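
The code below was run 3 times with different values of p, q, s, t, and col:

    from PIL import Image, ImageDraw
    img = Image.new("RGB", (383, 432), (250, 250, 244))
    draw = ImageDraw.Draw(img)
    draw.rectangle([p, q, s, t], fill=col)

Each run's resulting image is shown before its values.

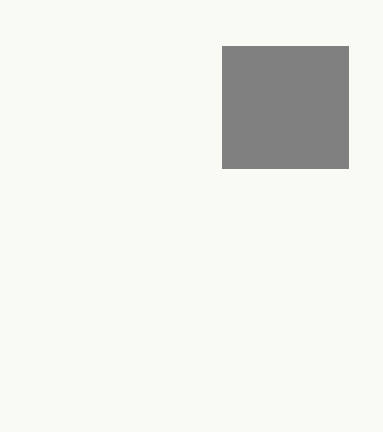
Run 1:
p = 222
q = 46
s = 348
t = 168
col = 'gray'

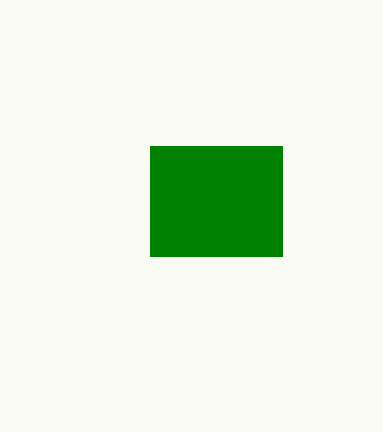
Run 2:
p = 150, q = 146, s = 282, t = 256, col = 'green'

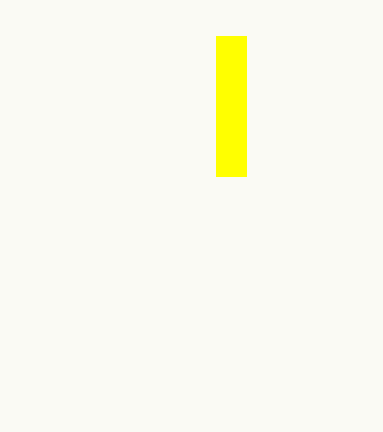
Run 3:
p = 216; q = 36; s = 246; t = 176; col = 'yellow'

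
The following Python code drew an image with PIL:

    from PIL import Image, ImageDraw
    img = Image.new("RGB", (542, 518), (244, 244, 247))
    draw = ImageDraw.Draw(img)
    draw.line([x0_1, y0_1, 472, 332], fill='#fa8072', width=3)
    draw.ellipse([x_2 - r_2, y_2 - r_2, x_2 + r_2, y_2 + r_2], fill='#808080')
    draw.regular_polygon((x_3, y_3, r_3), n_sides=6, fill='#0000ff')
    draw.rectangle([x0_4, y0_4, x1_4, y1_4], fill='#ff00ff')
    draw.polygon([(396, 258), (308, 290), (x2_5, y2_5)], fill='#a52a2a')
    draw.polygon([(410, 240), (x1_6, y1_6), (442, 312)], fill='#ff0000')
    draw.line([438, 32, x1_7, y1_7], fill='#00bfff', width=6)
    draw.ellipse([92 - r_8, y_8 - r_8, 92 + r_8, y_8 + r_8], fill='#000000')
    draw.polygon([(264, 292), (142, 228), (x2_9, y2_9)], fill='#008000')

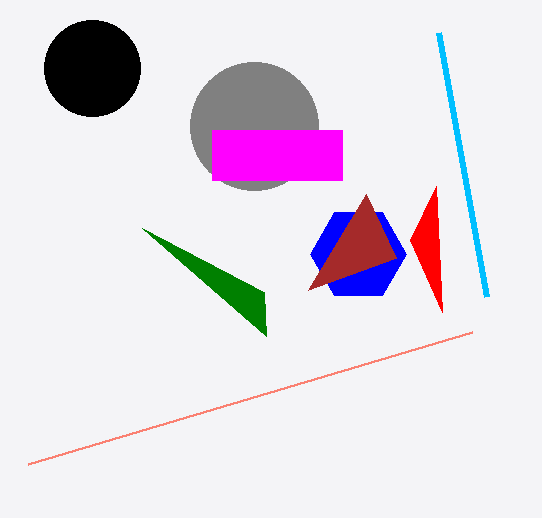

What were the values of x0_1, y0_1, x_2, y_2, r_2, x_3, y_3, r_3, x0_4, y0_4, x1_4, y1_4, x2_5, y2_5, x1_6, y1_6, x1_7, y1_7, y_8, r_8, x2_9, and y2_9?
x0_1 = 28; y0_1 = 464; x_2 = 254; y_2 = 126; r_2 = 64; x_3 = 358; y_3 = 254; r_3 = 48; x0_4 = 212; y0_4 = 130; x1_4 = 342; y1_4 = 180; x2_5 = 366; y2_5 = 194; x1_6 = 436; y1_6 = 186; x1_7 = 486; y1_7 = 296; y_8 = 68; r_8 = 48; x2_9 = 266; y2_9 = 336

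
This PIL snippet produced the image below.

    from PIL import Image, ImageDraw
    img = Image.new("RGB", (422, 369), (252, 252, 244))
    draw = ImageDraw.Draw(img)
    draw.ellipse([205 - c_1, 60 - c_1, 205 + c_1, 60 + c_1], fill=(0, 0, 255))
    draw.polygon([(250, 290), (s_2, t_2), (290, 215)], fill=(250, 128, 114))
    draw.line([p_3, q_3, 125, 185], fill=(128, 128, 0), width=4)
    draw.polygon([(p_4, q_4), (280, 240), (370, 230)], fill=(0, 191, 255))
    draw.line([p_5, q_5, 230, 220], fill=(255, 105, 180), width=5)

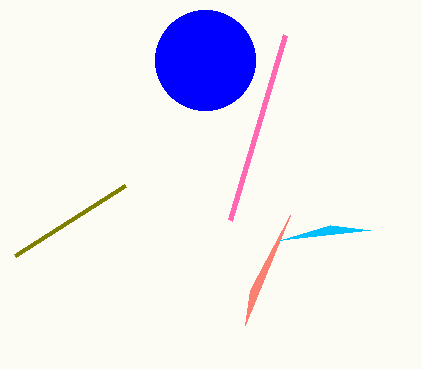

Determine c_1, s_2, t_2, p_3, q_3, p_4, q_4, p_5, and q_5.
c_1 = 50, s_2 = 245, t_2 = 325, p_3 = 15, q_3 = 255, p_4 = 330, q_4 = 225, p_5 = 285, q_5 = 35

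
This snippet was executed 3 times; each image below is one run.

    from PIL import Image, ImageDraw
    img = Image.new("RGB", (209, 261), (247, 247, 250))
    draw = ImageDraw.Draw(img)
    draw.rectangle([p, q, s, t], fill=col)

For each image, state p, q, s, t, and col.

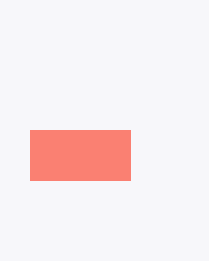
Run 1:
p = 30; q = 130; s = 130; t = 180; col = 'salmon'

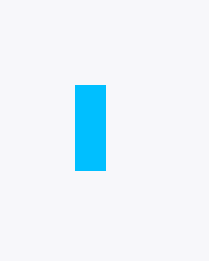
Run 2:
p = 75, q = 85, s = 105, t = 170, col = 'deepskyblue'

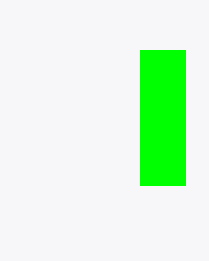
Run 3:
p = 140
q = 50
s = 185
t = 185
col = 'lime'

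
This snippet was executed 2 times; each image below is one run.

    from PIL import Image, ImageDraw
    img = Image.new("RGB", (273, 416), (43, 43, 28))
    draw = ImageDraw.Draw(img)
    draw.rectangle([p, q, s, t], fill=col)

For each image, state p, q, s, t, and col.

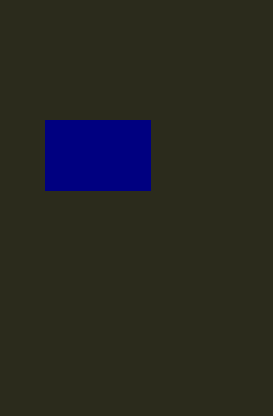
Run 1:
p = 45
q = 120
s = 150
t = 190
col = 'navy'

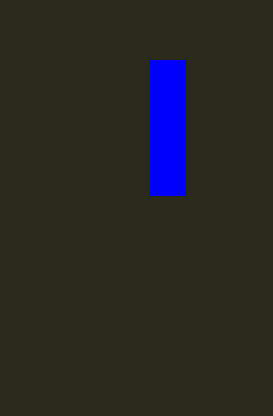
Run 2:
p = 150
q = 60
s = 185
t = 195
col = 'blue'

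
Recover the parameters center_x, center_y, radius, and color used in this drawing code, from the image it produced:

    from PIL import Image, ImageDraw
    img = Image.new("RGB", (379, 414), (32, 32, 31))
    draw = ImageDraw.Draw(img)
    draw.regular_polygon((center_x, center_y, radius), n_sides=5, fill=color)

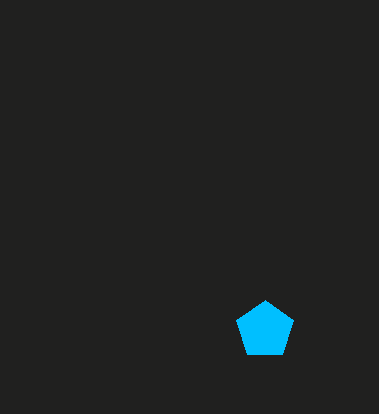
center_x = 265
center_y = 330
radius = 30
color = 'deepskyblue'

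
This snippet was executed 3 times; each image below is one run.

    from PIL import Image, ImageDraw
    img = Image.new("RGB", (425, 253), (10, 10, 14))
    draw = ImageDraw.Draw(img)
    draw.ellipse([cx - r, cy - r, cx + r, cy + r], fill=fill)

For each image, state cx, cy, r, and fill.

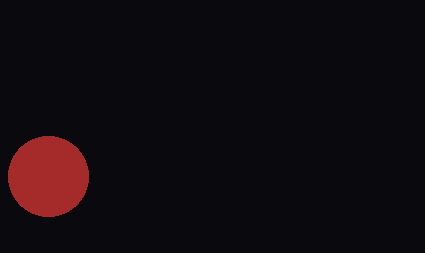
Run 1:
cx = 48
cy = 176
r = 40
fill = 'brown'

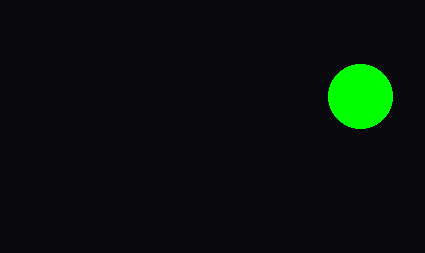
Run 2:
cx = 360
cy = 96
r = 32
fill = 'lime'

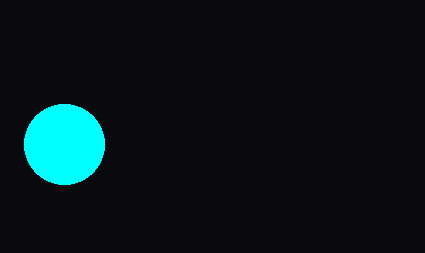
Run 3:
cx = 64
cy = 144
r = 40
fill = 'cyan'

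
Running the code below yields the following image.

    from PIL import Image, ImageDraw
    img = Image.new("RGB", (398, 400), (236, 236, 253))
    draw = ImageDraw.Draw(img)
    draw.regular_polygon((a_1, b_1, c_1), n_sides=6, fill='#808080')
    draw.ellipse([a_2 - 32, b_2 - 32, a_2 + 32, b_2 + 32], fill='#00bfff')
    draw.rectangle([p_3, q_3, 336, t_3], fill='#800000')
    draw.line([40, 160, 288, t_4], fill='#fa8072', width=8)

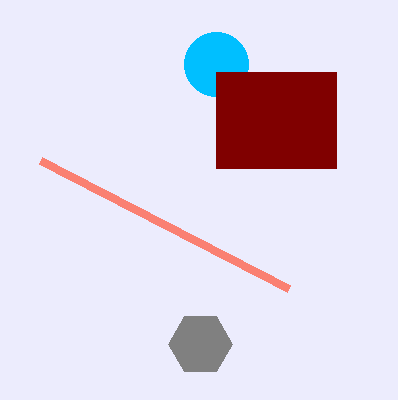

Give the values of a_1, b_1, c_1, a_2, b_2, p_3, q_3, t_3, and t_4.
a_1 = 200; b_1 = 344; c_1 = 32; a_2 = 216; b_2 = 64; p_3 = 216; q_3 = 72; t_3 = 168; t_4 = 288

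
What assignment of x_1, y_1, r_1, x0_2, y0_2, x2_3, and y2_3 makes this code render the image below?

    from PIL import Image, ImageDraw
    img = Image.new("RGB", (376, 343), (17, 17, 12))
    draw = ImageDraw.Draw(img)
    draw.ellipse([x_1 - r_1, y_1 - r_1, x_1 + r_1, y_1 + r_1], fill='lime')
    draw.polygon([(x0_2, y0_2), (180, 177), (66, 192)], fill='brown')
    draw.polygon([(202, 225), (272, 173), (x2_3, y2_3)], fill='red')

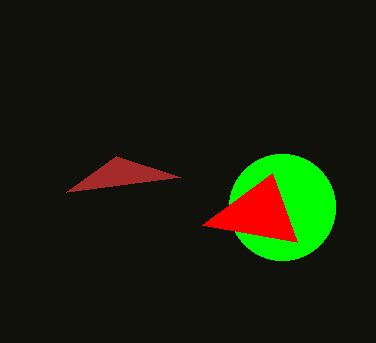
x_1 = 282, y_1 = 207, r_1 = 53, x0_2 = 116, y0_2 = 156, x2_3 = 297, y2_3 = 242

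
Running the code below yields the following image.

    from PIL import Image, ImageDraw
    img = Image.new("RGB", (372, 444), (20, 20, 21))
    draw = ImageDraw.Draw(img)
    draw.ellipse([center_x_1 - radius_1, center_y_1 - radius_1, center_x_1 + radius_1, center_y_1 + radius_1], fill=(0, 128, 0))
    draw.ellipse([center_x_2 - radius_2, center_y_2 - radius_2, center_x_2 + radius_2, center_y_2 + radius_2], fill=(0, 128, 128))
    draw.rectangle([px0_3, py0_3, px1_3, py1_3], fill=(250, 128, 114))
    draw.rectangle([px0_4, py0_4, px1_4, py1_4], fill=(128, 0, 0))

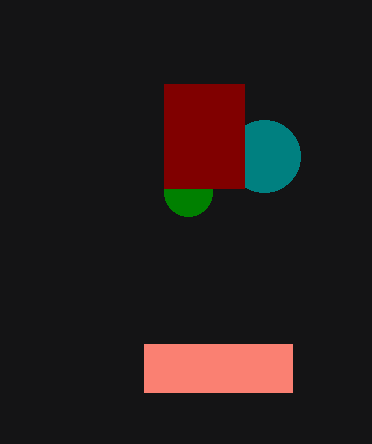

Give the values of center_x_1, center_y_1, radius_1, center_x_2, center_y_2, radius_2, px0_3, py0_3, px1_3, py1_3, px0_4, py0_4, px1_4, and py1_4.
center_x_1 = 188
center_y_1 = 192
radius_1 = 24
center_x_2 = 264
center_y_2 = 156
radius_2 = 36
px0_3 = 144
py0_3 = 344
px1_3 = 292
py1_3 = 392
px0_4 = 164
py0_4 = 84
px1_4 = 244
py1_4 = 188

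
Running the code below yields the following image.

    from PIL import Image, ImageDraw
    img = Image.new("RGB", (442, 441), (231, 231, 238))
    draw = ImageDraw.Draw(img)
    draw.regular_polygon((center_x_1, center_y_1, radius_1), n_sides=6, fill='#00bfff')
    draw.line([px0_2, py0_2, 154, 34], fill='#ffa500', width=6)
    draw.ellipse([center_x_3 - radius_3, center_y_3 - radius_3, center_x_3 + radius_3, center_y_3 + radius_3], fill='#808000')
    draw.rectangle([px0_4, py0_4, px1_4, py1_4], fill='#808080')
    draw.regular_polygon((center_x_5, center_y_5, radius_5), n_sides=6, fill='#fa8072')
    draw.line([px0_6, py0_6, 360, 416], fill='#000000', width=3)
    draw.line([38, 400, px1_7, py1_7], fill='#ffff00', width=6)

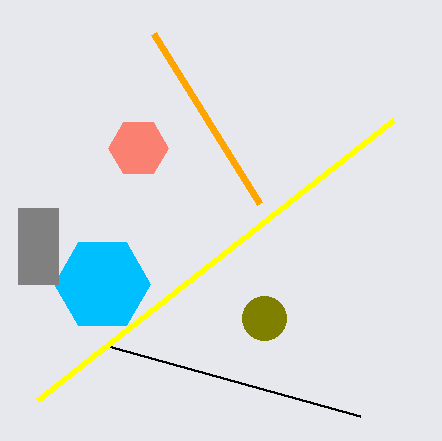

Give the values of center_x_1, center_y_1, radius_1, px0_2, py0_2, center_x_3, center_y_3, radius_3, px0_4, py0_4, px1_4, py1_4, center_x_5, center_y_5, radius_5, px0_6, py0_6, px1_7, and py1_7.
center_x_1 = 102
center_y_1 = 284
radius_1 = 48
px0_2 = 260
py0_2 = 204
center_x_3 = 264
center_y_3 = 318
radius_3 = 22
px0_4 = 18
py0_4 = 208
px1_4 = 58
py1_4 = 284
center_x_5 = 138
center_y_5 = 148
radius_5 = 30
px0_6 = 108
py0_6 = 346
px1_7 = 394
py1_7 = 120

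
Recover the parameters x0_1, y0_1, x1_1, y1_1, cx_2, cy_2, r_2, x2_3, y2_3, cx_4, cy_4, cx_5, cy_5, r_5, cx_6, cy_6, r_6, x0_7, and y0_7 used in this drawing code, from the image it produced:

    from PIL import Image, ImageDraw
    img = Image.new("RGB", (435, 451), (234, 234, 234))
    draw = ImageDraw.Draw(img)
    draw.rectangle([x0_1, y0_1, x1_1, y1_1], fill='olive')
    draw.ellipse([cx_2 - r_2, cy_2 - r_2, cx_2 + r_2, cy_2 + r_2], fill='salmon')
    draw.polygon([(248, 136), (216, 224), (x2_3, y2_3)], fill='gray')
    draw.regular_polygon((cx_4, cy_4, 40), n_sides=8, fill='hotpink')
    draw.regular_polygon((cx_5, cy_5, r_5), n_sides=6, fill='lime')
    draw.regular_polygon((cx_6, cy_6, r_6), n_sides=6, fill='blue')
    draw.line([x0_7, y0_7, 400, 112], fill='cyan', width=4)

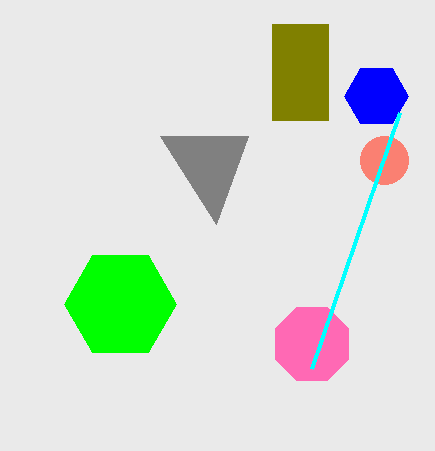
x0_1 = 272, y0_1 = 24, x1_1 = 328, y1_1 = 120, cx_2 = 384, cy_2 = 160, r_2 = 24, x2_3 = 160, y2_3 = 136, cx_4 = 312, cy_4 = 344, cx_5 = 120, cy_5 = 304, r_5 = 56, cx_6 = 376, cy_6 = 96, r_6 = 32, x0_7 = 312, y0_7 = 368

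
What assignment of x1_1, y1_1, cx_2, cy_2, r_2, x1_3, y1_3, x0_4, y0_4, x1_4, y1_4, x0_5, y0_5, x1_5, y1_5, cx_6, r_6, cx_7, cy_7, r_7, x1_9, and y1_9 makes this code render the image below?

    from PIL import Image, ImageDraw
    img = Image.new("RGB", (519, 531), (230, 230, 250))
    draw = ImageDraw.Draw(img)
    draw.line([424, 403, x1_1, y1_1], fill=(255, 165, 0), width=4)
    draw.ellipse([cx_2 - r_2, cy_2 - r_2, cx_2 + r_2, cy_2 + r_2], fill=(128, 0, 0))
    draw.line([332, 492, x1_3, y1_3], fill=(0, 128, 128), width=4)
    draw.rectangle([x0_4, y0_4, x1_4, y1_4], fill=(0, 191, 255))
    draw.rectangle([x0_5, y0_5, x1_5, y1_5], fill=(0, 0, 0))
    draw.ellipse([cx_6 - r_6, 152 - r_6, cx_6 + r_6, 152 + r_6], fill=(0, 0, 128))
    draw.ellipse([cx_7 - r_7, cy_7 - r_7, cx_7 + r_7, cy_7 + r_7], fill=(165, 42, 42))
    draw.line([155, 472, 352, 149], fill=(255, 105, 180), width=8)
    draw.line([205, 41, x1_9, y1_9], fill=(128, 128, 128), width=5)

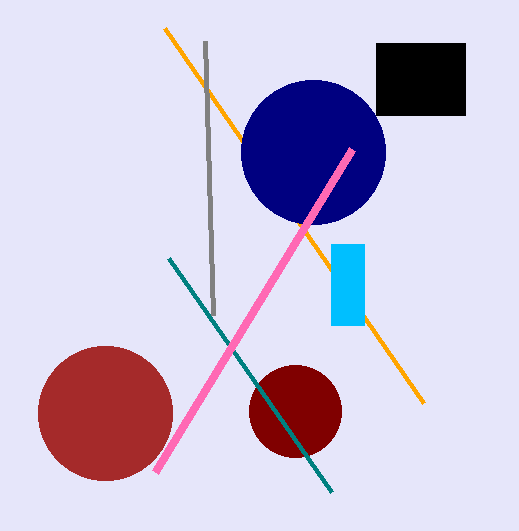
x1_1 = 165, y1_1 = 28, cx_2 = 295, cy_2 = 411, r_2 = 46, x1_3 = 169, y1_3 = 258, x0_4 = 331, y0_4 = 244, x1_4 = 364, y1_4 = 325, x0_5 = 376, y0_5 = 43, x1_5 = 465, y1_5 = 115, cx_6 = 313, r_6 = 72, cx_7 = 105, cy_7 = 413, r_7 = 67, x1_9 = 213, y1_9 = 315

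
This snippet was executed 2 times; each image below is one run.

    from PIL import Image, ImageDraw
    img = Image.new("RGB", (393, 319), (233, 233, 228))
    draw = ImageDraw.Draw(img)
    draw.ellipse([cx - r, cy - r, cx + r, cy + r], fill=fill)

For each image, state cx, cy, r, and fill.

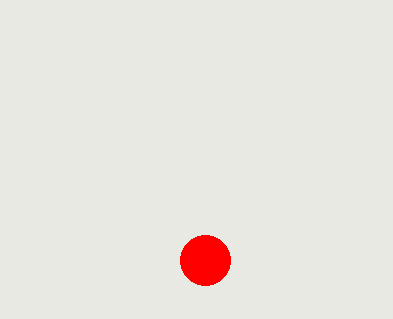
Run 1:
cx = 205, cy = 260, r = 25, fill = 'red'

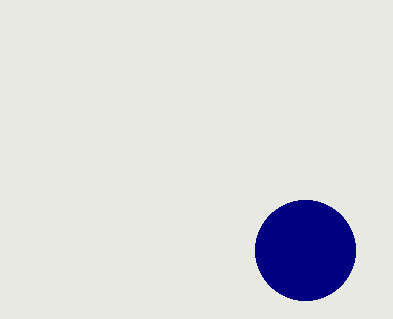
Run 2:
cx = 305
cy = 250
r = 50
fill = 'navy'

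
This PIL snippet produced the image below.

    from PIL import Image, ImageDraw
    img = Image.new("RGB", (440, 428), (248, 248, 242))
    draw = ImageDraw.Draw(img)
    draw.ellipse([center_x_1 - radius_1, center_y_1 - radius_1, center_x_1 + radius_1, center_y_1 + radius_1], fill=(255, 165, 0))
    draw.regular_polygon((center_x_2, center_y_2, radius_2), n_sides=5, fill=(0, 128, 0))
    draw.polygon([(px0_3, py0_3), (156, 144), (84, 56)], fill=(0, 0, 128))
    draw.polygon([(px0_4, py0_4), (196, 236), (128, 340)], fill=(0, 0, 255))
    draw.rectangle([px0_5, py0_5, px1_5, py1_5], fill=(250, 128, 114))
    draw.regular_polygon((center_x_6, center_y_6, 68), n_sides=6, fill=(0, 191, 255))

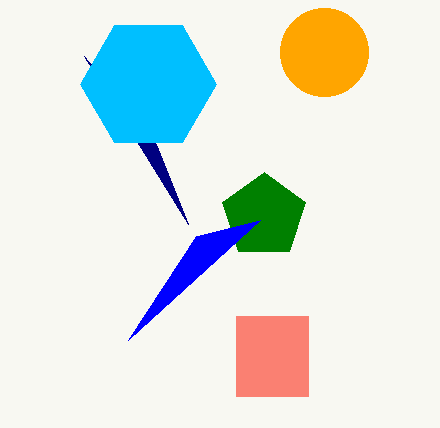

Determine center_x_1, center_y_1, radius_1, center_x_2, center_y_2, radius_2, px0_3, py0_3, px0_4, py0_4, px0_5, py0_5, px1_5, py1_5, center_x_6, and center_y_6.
center_x_1 = 324; center_y_1 = 52; radius_1 = 44; center_x_2 = 264; center_y_2 = 216; radius_2 = 44; px0_3 = 188; py0_3 = 224; px0_4 = 260; py0_4 = 220; px0_5 = 236; py0_5 = 316; px1_5 = 308; py1_5 = 396; center_x_6 = 148; center_y_6 = 84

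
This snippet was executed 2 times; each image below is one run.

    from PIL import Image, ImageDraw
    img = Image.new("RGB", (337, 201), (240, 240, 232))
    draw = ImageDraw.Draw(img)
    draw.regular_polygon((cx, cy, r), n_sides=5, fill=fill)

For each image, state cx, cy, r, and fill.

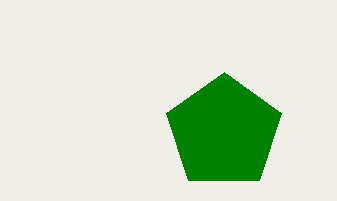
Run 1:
cx = 224, cy = 132, r = 60, fill = 'green'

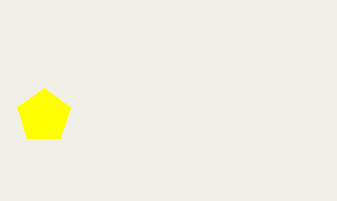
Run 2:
cx = 44, cy = 116, r = 28, fill = 'yellow'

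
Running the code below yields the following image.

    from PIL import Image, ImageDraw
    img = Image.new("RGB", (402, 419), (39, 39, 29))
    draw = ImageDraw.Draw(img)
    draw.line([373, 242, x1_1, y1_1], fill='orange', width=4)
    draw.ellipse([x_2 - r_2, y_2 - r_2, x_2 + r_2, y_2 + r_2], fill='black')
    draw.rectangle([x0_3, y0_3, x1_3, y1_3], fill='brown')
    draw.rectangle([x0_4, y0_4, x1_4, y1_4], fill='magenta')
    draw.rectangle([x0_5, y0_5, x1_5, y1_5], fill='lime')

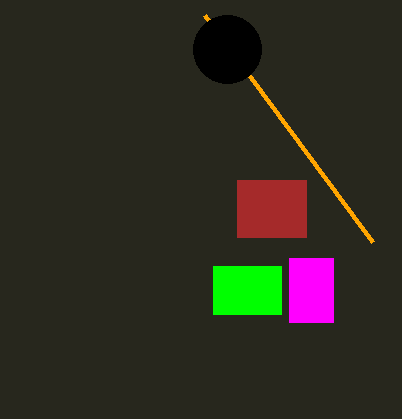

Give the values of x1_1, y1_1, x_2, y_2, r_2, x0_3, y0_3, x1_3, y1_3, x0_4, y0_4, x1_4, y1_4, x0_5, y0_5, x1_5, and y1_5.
x1_1 = 205; y1_1 = 15; x_2 = 227; y_2 = 49; r_2 = 34; x0_3 = 237; y0_3 = 180; x1_3 = 306; y1_3 = 237; x0_4 = 289; y0_4 = 258; x1_4 = 333; y1_4 = 322; x0_5 = 213; y0_5 = 266; x1_5 = 281; y1_5 = 314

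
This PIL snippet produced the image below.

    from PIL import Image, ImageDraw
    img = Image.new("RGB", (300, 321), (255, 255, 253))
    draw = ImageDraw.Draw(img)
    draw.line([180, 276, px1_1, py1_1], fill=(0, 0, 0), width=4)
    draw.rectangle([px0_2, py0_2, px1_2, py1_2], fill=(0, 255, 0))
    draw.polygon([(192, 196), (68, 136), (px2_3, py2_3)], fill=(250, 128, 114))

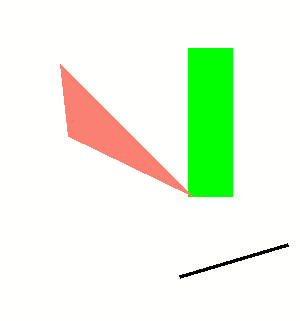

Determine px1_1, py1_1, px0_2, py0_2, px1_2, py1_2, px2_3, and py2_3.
px1_1 = 288, py1_1 = 244, px0_2 = 188, py0_2 = 48, px1_2 = 232, py1_2 = 196, px2_3 = 60, py2_3 = 64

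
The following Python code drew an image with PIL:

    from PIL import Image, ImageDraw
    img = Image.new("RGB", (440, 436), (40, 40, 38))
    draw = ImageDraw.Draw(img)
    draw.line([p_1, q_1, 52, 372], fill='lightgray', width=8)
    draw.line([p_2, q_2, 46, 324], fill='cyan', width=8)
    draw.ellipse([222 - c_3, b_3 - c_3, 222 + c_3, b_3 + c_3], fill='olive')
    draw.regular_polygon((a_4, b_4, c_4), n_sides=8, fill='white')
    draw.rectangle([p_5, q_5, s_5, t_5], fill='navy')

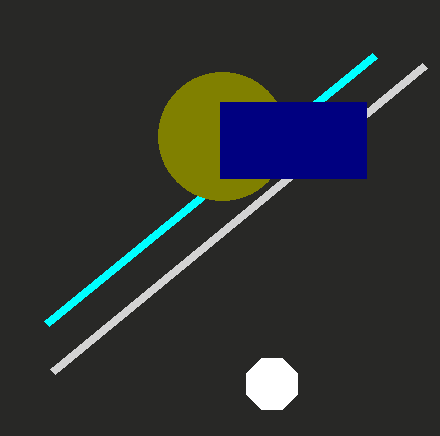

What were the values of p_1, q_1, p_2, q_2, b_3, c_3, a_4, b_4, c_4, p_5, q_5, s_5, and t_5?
p_1 = 424
q_1 = 66
p_2 = 374
q_2 = 56
b_3 = 136
c_3 = 64
a_4 = 272
b_4 = 384
c_4 = 28
p_5 = 220
q_5 = 102
s_5 = 366
t_5 = 178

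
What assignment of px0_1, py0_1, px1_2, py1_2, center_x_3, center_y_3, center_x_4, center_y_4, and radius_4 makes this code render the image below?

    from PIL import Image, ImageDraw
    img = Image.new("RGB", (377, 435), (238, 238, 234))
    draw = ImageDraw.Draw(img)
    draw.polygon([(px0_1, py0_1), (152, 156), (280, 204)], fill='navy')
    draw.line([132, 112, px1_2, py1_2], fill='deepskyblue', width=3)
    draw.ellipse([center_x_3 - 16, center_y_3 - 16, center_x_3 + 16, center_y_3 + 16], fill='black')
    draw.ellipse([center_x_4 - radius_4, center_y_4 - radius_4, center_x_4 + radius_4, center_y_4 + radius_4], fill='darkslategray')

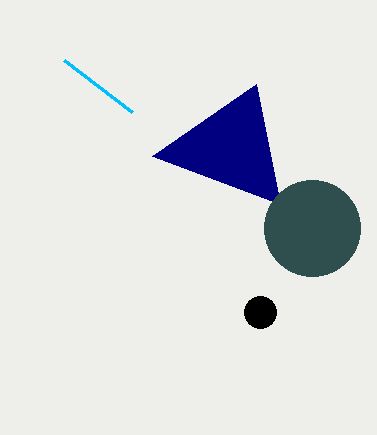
px0_1 = 256; py0_1 = 84; px1_2 = 64; py1_2 = 60; center_x_3 = 260; center_y_3 = 312; center_x_4 = 312; center_y_4 = 228; radius_4 = 48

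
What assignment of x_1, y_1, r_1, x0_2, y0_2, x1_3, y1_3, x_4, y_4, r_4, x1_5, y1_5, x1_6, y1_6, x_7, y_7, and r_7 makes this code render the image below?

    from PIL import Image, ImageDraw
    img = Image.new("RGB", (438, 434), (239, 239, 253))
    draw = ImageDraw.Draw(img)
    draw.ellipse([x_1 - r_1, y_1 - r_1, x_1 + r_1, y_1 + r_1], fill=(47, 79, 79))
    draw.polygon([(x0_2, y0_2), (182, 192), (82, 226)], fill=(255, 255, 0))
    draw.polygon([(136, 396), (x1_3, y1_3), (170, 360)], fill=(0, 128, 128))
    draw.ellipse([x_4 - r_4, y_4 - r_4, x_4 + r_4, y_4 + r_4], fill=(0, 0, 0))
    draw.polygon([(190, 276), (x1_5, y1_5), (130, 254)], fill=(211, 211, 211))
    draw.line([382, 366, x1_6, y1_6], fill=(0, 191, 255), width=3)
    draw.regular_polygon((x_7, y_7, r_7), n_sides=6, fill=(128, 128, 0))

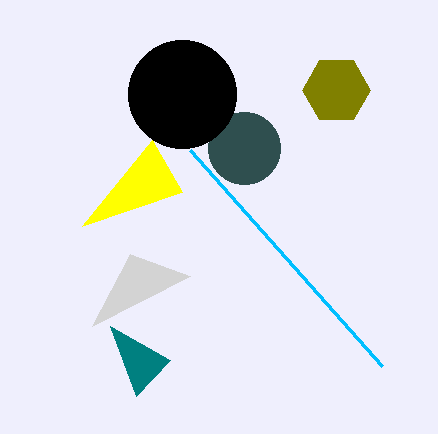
x_1 = 244; y_1 = 148; r_1 = 36; x0_2 = 152; y0_2 = 140; x1_3 = 110; y1_3 = 326; x_4 = 182; y_4 = 94; r_4 = 54; x1_5 = 92; y1_5 = 326; x1_6 = 190; y1_6 = 150; x_7 = 336; y_7 = 90; r_7 = 34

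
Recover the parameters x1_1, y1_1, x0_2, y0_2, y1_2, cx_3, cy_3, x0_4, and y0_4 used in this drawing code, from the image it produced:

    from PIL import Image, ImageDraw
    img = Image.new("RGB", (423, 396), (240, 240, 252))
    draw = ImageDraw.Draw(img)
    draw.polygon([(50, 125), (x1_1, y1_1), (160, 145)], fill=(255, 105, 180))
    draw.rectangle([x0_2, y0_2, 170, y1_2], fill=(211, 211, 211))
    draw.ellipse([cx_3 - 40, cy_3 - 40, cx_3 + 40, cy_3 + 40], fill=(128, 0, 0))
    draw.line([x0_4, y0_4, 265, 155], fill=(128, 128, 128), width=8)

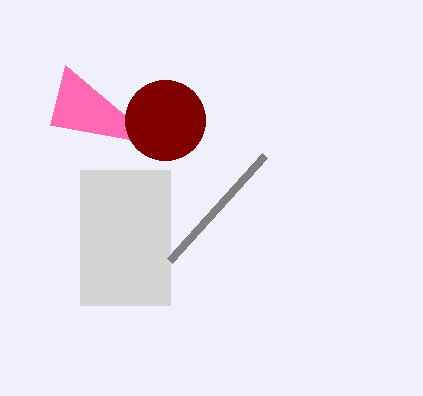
x1_1 = 65, y1_1 = 65, x0_2 = 80, y0_2 = 170, y1_2 = 305, cx_3 = 165, cy_3 = 120, x0_4 = 170, y0_4 = 260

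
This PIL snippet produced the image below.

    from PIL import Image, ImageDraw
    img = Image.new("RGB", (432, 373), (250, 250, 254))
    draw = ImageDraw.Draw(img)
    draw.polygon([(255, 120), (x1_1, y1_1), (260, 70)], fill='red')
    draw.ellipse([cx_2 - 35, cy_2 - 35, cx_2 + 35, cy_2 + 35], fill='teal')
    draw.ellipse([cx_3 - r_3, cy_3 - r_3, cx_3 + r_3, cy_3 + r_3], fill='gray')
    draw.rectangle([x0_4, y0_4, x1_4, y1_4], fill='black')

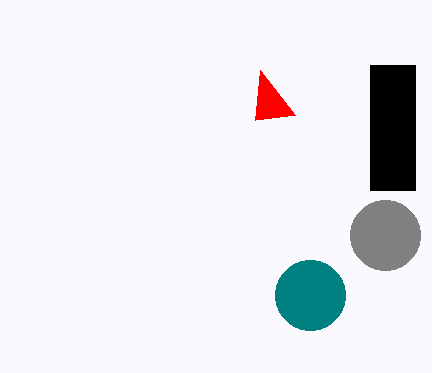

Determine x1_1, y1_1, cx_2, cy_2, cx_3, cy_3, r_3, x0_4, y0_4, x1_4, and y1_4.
x1_1 = 295, y1_1 = 115, cx_2 = 310, cy_2 = 295, cx_3 = 385, cy_3 = 235, r_3 = 35, x0_4 = 370, y0_4 = 65, x1_4 = 415, y1_4 = 190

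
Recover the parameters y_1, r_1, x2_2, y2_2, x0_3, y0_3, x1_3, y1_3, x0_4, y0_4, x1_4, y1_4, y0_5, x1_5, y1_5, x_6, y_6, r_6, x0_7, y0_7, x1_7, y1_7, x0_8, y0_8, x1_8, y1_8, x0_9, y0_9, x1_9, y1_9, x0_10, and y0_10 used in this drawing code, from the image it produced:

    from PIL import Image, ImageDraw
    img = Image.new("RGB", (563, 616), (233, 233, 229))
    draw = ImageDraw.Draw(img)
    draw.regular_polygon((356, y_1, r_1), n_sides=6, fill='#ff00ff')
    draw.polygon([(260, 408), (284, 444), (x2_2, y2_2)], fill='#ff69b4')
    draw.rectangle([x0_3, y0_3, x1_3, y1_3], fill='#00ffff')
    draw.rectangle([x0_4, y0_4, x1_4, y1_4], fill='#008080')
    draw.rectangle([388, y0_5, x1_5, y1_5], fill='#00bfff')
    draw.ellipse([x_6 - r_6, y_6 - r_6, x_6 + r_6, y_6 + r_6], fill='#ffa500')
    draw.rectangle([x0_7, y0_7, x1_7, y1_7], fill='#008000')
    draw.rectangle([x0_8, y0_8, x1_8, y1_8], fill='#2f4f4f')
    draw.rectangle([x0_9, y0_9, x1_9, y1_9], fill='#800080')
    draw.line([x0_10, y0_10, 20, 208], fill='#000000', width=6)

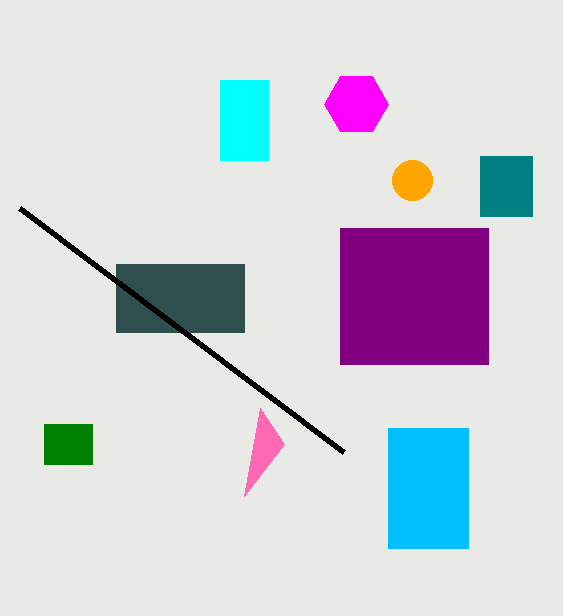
y_1 = 104, r_1 = 32, x2_2 = 244, y2_2 = 496, x0_3 = 220, y0_3 = 80, x1_3 = 268, y1_3 = 160, x0_4 = 480, y0_4 = 156, x1_4 = 532, y1_4 = 216, y0_5 = 428, x1_5 = 468, y1_5 = 548, x_6 = 412, y_6 = 180, r_6 = 20, x0_7 = 44, y0_7 = 424, x1_7 = 92, y1_7 = 464, x0_8 = 116, y0_8 = 264, x1_8 = 244, y1_8 = 332, x0_9 = 340, y0_9 = 228, x1_9 = 488, y1_9 = 364, x0_10 = 344, y0_10 = 452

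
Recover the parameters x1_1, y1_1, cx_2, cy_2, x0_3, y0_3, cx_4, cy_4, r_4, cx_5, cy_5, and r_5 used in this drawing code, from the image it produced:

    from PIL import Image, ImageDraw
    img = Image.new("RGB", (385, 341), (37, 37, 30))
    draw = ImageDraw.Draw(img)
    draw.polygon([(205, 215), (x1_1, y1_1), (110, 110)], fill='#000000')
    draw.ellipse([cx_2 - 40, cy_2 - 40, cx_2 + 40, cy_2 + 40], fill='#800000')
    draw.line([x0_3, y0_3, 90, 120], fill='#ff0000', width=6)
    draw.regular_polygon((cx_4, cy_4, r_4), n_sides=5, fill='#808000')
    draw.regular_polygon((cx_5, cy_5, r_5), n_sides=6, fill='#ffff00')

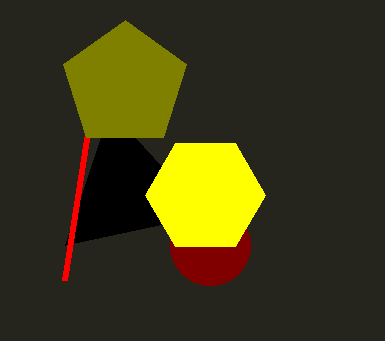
x1_1 = 65
y1_1 = 245
cx_2 = 210
cy_2 = 245
x0_3 = 65
y0_3 = 280
cx_4 = 125
cy_4 = 85
r_4 = 65
cx_5 = 205
cy_5 = 195
r_5 = 60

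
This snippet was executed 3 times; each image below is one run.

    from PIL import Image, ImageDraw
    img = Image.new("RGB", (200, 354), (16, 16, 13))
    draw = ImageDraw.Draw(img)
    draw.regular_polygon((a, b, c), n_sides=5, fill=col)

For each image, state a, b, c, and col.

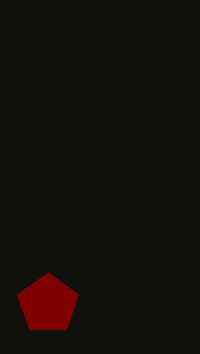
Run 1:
a = 48; b = 304; c = 32; col = 'maroon'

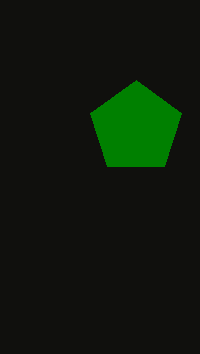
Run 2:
a = 136
b = 128
c = 48
col = 'green'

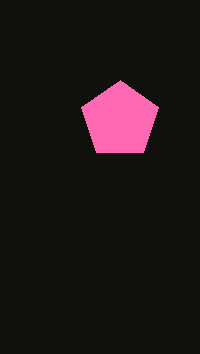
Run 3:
a = 120; b = 120; c = 40; col = 'hotpink'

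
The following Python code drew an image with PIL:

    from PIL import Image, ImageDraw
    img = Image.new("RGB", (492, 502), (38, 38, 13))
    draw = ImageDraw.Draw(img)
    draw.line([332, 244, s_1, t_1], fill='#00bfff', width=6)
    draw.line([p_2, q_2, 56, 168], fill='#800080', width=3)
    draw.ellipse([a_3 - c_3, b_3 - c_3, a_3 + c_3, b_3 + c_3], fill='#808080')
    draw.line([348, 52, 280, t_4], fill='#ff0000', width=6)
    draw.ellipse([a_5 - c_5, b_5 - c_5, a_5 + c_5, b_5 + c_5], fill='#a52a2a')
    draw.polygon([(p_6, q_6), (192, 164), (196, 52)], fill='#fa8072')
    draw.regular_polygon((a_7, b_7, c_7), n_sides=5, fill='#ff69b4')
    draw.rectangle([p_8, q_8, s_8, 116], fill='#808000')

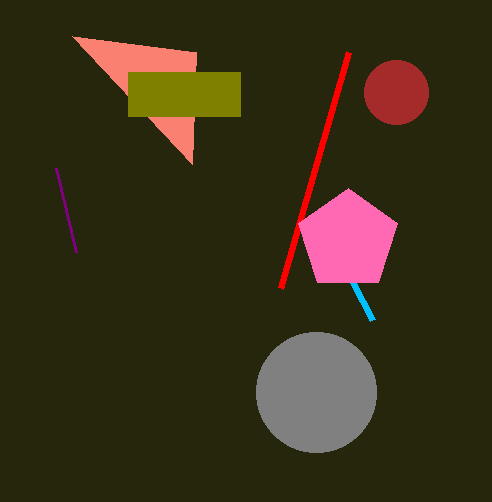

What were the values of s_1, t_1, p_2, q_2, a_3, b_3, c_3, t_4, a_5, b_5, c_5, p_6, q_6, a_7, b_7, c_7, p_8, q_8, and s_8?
s_1 = 372, t_1 = 320, p_2 = 76, q_2 = 252, a_3 = 316, b_3 = 392, c_3 = 60, t_4 = 288, a_5 = 396, b_5 = 92, c_5 = 32, p_6 = 72, q_6 = 36, a_7 = 348, b_7 = 240, c_7 = 52, p_8 = 128, q_8 = 72, s_8 = 240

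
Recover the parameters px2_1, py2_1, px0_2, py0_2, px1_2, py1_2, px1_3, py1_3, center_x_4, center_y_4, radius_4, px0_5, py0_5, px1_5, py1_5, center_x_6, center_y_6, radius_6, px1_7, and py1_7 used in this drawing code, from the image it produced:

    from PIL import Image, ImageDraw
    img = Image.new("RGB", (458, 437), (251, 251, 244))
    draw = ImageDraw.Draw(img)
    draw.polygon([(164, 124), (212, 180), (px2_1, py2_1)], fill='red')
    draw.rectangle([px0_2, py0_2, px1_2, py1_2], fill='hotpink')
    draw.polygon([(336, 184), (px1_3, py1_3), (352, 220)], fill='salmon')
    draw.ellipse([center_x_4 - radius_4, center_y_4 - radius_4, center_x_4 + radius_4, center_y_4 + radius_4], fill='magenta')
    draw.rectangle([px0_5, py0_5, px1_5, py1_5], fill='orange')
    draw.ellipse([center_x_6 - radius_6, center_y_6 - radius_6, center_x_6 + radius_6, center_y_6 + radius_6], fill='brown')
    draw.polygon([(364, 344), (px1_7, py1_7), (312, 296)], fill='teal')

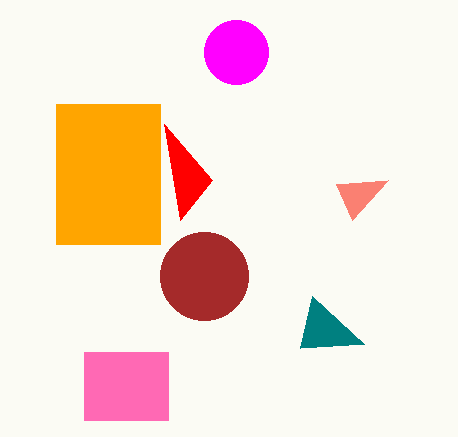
px2_1 = 180
py2_1 = 220
px0_2 = 84
py0_2 = 352
px1_2 = 168
py1_2 = 420
px1_3 = 388
py1_3 = 180
center_x_4 = 236
center_y_4 = 52
radius_4 = 32
px0_5 = 56
py0_5 = 104
px1_5 = 160
py1_5 = 244
center_x_6 = 204
center_y_6 = 276
radius_6 = 44
px1_7 = 300
py1_7 = 348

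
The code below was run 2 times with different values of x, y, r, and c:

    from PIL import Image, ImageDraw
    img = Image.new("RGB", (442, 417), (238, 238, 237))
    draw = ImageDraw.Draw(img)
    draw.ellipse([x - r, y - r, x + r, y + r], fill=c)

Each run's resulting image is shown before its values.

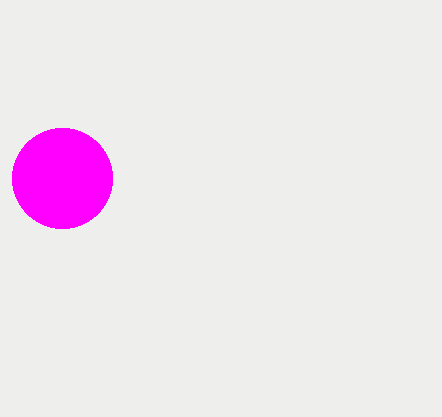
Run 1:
x = 62
y = 178
r = 50
c = 'magenta'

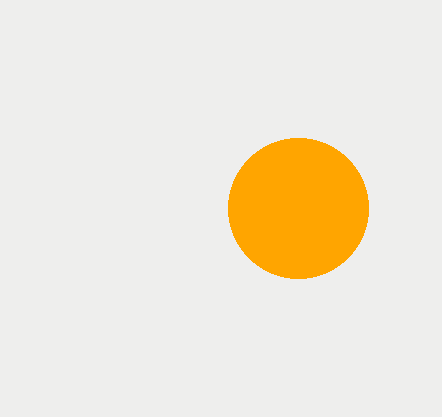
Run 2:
x = 298, y = 208, r = 70, c = 'orange'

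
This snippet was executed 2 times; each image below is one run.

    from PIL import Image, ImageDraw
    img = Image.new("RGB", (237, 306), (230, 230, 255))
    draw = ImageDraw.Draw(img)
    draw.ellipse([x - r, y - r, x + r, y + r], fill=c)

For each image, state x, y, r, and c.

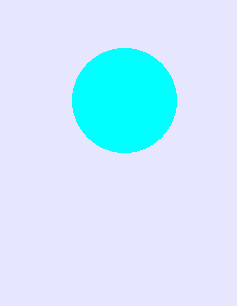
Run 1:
x = 124
y = 100
r = 52
c = 'cyan'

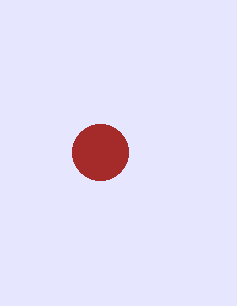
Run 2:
x = 100; y = 152; r = 28; c = 'brown'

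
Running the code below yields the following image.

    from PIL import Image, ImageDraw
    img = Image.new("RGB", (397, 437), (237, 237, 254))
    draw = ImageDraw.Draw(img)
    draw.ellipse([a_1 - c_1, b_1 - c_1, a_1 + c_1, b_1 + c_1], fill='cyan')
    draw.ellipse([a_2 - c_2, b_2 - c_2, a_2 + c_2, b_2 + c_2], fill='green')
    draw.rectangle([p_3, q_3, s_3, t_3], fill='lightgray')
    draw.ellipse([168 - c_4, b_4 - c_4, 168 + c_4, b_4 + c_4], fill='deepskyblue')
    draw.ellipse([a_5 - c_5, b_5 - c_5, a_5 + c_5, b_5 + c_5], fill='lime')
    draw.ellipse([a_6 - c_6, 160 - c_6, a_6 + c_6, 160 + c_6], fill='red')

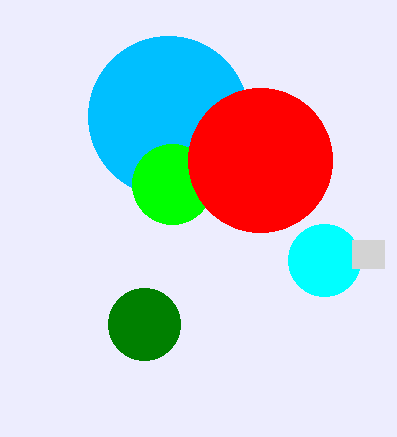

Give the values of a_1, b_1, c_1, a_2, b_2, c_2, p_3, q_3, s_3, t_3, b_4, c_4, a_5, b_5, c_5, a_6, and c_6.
a_1 = 324
b_1 = 260
c_1 = 36
a_2 = 144
b_2 = 324
c_2 = 36
p_3 = 352
q_3 = 240
s_3 = 384
t_3 = 268
b_4 = 116
c_4 = 80
a_5 = 172
b_5 = 184
c_5 = 40
a_6 = 260
c_6 = 72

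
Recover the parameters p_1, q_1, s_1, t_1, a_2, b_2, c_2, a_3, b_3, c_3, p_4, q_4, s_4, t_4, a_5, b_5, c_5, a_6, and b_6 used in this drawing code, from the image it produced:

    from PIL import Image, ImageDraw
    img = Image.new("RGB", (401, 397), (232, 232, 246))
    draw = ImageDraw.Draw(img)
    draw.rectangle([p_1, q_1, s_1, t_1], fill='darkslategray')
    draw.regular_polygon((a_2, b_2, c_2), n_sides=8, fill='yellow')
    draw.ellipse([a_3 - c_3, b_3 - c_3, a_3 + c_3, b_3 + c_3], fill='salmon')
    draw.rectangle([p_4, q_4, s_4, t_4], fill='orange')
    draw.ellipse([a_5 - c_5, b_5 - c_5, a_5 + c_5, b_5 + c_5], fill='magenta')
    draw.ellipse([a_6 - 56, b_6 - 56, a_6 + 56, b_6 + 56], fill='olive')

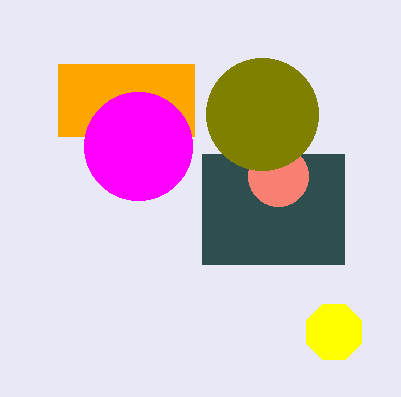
p_1 = 202; q_1 = 154; s_1 = 344; t_1 = 264; a_2 = 334; b_2 = 332; c_2 = 30; a_3 = 278; b_3 = 176; c_3 = 30; p_4 = 58; q_4 = 64; s_4 = 194; t_4 = 136; a_5 = 138; b_5 = 146; c_5 = 54; a_6 = 262; b_6 = 114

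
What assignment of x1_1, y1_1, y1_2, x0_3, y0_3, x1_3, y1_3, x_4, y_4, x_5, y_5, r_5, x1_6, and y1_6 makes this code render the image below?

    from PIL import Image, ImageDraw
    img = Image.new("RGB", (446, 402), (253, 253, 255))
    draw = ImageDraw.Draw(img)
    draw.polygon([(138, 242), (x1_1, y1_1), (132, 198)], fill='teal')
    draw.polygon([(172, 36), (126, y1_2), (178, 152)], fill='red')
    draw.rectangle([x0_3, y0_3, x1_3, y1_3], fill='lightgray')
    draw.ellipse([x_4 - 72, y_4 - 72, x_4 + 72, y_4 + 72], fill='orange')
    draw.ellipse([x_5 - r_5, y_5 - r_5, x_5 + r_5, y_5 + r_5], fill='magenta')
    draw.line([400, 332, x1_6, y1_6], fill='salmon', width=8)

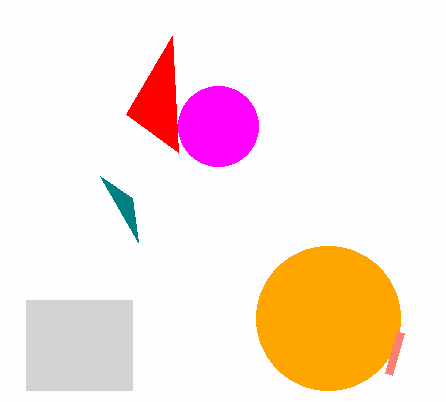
x1_1 = 100; y1_1 = 176; y1_2 = 114; x0_3 = 26; y0_3 = 300; x1_3 = 132; y1_3 = 390; x_4 = 328; y_4 = 318; x_5 = 218; y_5 = 126; r_5 = 40; x1_6 = 388; y1_6 = 374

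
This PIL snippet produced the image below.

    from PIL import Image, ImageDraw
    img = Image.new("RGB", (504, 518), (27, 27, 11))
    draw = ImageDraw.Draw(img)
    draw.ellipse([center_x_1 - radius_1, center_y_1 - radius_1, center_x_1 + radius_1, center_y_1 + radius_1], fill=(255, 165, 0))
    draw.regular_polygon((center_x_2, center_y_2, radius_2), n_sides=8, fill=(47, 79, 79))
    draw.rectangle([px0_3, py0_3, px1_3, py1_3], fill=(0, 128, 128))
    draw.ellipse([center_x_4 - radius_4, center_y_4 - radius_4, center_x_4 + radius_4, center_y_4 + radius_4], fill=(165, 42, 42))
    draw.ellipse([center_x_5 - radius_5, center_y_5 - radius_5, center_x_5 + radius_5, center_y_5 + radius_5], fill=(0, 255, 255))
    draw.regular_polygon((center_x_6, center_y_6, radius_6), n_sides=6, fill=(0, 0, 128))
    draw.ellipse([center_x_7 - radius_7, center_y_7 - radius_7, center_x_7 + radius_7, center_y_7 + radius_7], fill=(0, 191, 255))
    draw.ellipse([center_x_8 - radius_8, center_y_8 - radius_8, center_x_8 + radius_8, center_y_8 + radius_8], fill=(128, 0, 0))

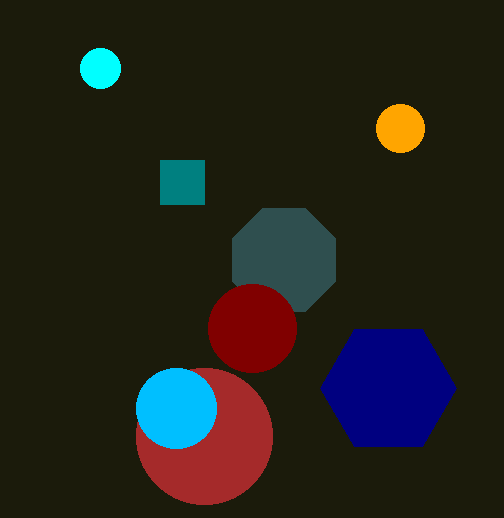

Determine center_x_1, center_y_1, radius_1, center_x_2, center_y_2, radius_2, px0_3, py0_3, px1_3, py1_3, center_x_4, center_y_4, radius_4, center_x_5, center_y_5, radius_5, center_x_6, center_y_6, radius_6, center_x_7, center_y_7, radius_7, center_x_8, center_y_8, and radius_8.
center_x_1 = 400
center_y_1 = 128
radius_1 = 24
center_x_2 = 284
center_y_2 = 260
radius_2 = 56
px0_3 = 160
py0_3 = 160
px1_3 = 204
py1_3 = 204
center_x_4 = 204
center_y_4 = 436
radius_4 = 68
center_x_5 = 100
center_y_5 = 68
radius_5 = 20
center_x_6 = 388
center_y_6 = 388
radius_6 = 68
center_x_7 = 176
center_y_7 = 408
radius_7 = 40
center_x_8 = 252
center_y_8 = 328
radius_8 = 44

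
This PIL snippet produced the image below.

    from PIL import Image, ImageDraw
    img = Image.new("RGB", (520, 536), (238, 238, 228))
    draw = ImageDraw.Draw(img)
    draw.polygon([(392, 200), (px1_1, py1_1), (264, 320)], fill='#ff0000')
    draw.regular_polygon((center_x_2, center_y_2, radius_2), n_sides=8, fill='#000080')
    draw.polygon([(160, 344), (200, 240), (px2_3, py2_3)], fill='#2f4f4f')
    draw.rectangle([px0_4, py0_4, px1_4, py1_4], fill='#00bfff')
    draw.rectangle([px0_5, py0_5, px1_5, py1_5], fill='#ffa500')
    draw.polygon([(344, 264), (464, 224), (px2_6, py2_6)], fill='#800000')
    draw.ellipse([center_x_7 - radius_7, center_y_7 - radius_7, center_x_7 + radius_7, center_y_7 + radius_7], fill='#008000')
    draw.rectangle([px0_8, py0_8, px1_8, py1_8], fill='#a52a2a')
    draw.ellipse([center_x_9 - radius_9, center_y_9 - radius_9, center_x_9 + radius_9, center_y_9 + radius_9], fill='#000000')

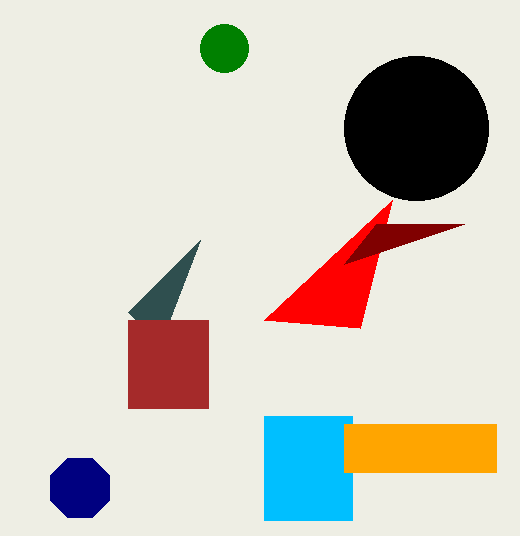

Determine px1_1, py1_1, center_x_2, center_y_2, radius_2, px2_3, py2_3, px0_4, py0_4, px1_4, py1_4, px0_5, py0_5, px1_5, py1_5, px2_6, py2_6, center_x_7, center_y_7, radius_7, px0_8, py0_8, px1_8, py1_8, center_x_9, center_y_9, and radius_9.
px1_1 = 360
py1_1 = 328
center_x_2 = 80
center_y_2 = 488
radius_2 = 32
px2_3 = 128
py2_3 = 312
px0_4 = 264
py0_4 = 416
px1_4 = 352
py1_4 = 520
px0_5 = 344
py0_5 = 424
px1_5 = 496
py1_5 = 472
px2_6 = 376
py2_6 = 224
center_x_7 = 224
center_y_7 = 48
radius_7 = 24
px0_8 = 128
py0_8 = 320
px1_8 = 208
py1_8 = 408
center_x_9 = 416
center_y_9 = 128
radius_9 = 72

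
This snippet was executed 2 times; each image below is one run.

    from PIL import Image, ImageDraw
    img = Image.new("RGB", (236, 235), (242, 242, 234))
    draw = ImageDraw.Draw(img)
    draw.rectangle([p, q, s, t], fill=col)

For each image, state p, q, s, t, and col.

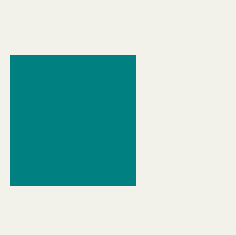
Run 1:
p = 10, q = 55, s = 135, t = 185, col = 'teal'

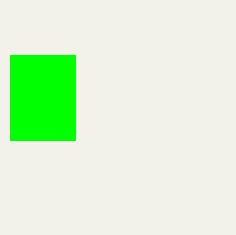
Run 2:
p = 10, q = 55, s = 75, t = 140, col = 'lime'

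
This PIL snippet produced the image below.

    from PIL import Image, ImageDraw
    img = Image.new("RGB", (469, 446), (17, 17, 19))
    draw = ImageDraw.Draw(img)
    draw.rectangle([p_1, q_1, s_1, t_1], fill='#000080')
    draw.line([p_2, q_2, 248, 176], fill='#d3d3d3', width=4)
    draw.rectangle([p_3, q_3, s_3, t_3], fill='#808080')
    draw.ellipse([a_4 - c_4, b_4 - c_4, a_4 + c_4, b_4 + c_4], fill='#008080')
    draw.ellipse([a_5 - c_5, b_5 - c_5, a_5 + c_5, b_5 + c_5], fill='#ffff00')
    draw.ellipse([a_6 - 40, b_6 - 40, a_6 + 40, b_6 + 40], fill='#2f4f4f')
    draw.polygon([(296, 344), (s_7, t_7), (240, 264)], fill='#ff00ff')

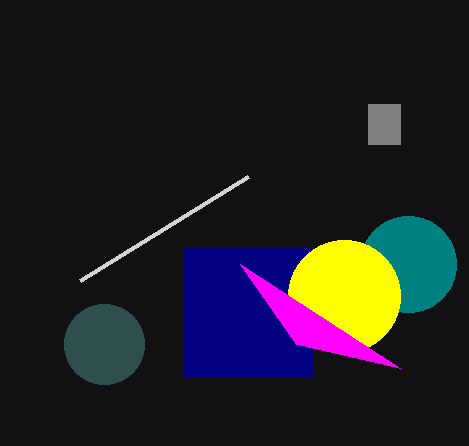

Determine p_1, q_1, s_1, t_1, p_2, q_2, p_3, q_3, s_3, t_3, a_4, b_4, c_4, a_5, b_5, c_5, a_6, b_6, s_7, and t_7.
p_1 = 184
q_1 = 248
s_1 = 312
t_1 = 376
p_2 = 80
q_2 = 280
p_3 = 368
q_3 = 104
s_3 = 400
t_3 = 144
a_4 = 408
b_4 = 264
c_4 = 48
a_5 = 344
b_5 = 296
c_5 = 56
a_6 = 104
b_6 = 344
s_7 = 400
t_7 = 368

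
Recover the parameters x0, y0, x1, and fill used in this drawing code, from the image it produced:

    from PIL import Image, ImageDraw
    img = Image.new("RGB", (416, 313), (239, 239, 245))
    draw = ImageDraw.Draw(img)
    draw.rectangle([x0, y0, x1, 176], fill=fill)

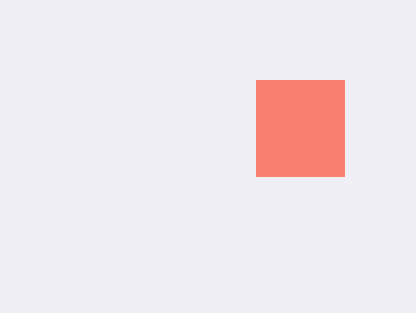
x0 = 256
y0 = 80
x1 = 344
fill = 'salmon'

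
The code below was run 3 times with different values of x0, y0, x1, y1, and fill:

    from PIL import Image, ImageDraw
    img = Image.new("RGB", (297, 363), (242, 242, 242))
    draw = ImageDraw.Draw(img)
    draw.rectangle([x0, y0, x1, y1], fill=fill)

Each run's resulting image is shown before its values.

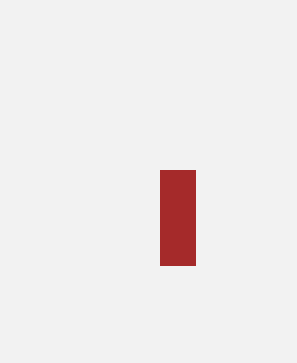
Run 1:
x0 = 160
y0 = 170
x1 = 195
y1 = 265
fill = 'brown'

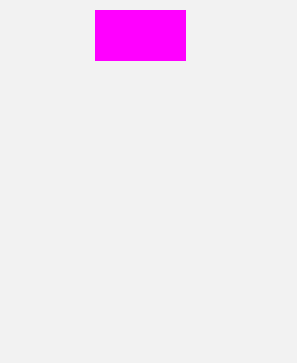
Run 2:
x0 = 95
y0 = 10
x1 = 185
y1 = 60
fill = 'magenta'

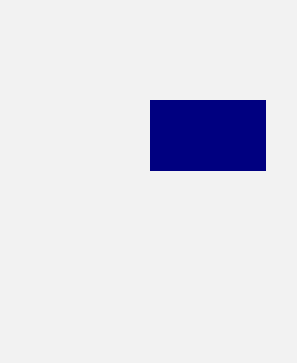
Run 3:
x0 = 150; y0 = 100; x1 = 265; y1 = 170; fill = 'navy'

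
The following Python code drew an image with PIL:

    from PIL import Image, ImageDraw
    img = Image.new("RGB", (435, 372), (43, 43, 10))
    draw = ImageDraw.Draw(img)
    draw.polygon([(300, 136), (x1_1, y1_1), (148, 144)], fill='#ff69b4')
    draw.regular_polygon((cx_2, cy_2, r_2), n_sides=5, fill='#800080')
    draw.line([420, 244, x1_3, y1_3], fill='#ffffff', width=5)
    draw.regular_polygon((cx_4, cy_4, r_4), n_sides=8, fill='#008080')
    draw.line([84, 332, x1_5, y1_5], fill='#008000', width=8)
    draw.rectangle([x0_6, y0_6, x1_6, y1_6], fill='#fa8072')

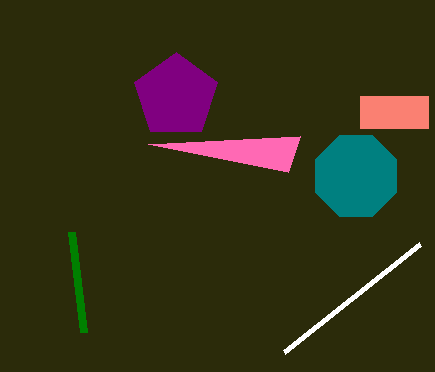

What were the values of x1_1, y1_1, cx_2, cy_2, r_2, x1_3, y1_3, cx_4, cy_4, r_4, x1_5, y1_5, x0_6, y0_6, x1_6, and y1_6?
x1_1 = 288, y1_1 = 172, cx_2 = 176, cy_2 = 96, r_2 = 44, x1_3 = 284, y1_3 = 352, cx_4 = 356, cy_4 = 176, r_4 = 44, x1_5 = 72, y1_5 = 232, x0_6 = 360, y0_6 = 96, x1_6 = 428, y1_6 = 128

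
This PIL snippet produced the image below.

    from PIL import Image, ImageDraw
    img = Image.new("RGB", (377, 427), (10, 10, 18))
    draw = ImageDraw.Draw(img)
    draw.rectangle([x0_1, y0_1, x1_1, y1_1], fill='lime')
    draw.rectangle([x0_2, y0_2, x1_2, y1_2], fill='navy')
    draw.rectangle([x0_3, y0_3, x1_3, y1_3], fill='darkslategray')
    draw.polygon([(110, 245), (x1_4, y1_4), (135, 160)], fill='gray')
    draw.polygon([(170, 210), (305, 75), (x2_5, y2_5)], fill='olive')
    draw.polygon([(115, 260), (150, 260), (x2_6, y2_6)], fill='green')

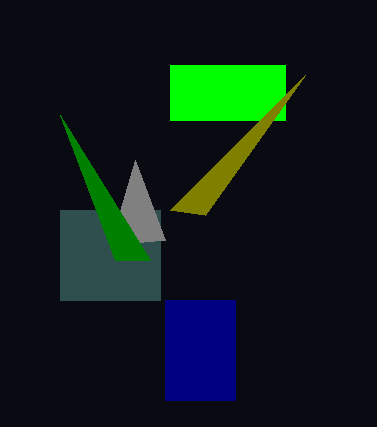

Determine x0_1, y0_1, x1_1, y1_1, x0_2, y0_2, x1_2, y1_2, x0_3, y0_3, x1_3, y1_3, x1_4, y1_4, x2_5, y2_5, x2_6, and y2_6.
x0_1 = 170; y0_1 = 65; x1_1 = 285; y1_1 = 120; x0_2 = 165; y0_2 = 300; x1_2 = 235; y1_2 = 400; x0_3 = 60; y0_3 = 210; x1_3 = 160; y1_3 = 300; x1_4 = 165; y1_4 = 240; x2_5 = 205; y2_5 = 215; x2_6 = 60; y2_6 = 115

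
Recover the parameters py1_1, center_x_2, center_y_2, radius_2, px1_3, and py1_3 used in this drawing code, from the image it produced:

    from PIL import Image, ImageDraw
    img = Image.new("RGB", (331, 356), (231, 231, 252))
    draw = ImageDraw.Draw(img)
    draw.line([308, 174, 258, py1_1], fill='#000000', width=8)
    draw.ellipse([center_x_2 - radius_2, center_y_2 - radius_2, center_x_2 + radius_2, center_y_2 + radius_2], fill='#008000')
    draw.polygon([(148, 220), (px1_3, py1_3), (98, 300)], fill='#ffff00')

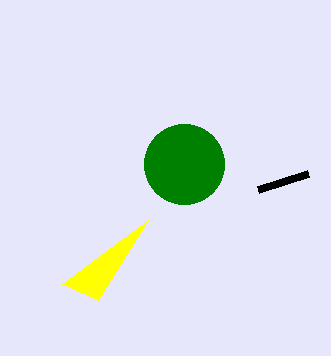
py1_1 = 190; center_x_2 = 184; center_y_2 = 164; radius_2 = 40; px1_3 = 62; py1_3 = 284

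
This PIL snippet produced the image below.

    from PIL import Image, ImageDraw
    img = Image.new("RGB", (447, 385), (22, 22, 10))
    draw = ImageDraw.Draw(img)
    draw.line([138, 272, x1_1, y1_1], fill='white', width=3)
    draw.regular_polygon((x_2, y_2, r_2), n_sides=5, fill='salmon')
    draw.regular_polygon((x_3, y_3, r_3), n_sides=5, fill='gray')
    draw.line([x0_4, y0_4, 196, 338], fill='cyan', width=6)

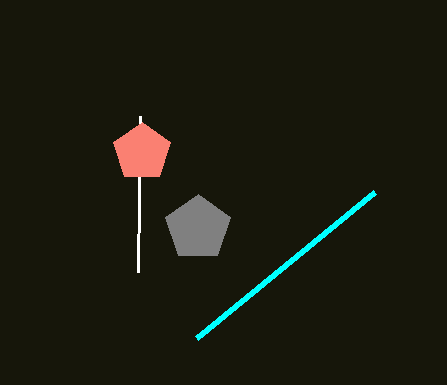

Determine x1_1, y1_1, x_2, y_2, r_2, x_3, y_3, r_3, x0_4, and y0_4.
x1_1 = 140; y1_1 = 116; x_2 = 142; y_2 = 152; r_2 = 30; x_3 = 198; y_3 = 228; r_3 = 34; x0_4 = 374; y0_4 = 192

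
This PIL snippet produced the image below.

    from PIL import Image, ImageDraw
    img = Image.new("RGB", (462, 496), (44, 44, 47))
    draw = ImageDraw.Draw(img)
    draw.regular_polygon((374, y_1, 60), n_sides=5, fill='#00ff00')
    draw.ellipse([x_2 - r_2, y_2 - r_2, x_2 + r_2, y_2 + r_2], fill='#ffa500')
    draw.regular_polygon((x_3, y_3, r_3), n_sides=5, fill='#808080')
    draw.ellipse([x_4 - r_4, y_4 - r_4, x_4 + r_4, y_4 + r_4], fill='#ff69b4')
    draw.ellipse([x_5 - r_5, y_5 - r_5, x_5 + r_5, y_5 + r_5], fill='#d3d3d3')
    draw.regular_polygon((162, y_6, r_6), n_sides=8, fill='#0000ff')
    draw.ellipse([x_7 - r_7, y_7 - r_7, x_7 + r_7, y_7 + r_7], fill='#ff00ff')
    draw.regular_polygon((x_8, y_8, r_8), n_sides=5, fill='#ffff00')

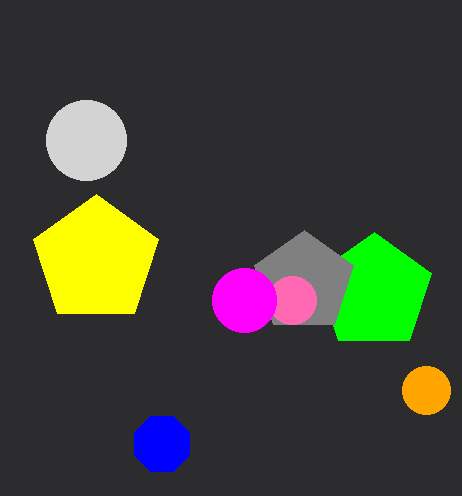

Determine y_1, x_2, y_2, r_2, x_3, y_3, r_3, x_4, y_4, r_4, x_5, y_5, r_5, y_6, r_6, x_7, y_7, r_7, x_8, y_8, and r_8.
y_1 = 292; x_2 = 426; y_2 = 390; r_2 = 24; x_3 = 304; y_3 = 282; r_3 = 52; x_4 = 292; y_4 = 300; r_4 = 24; x_5 = 86; y_5 = 140; r_5 = 40; y_6 = 444; r_6 = 30; x_7 = 244; y_7 = 300; r_7 = 32; x_8 = 96; y_8 = 260; r_8 = 66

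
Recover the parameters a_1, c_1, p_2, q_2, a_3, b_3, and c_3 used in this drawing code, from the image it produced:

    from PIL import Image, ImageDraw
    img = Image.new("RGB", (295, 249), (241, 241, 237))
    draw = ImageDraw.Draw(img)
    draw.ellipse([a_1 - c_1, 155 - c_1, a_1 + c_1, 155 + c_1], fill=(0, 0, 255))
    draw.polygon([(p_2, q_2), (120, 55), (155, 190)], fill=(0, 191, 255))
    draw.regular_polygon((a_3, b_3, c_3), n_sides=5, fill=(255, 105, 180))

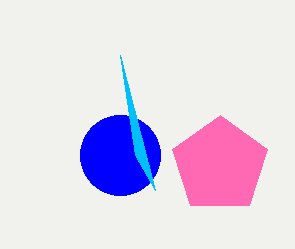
a_1 = 120
c_1 = 40
p_2 = 135
q_2 = 155
a_3 = 220
b_3 = 165
c_3 = 50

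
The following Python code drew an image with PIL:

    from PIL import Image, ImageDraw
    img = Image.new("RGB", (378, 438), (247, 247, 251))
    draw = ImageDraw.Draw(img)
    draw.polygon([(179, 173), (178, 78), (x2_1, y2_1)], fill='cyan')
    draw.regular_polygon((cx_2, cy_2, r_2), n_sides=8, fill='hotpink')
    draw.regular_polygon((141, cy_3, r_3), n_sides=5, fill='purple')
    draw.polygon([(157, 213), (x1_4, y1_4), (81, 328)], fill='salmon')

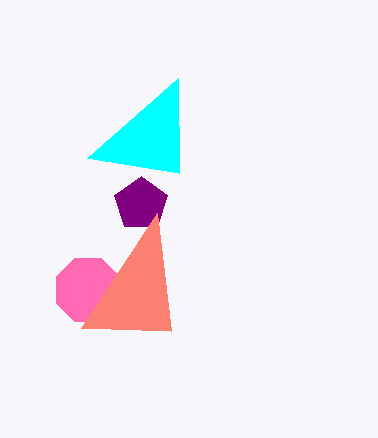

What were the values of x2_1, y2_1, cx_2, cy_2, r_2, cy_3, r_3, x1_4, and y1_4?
x2_1 = 87, y2_1 = 158, cx_2 = 88, cy_2 = 290, r_2 = 34, cy_3 = 204, r_3 = 28, x1_4 = 171, y1_4 = 331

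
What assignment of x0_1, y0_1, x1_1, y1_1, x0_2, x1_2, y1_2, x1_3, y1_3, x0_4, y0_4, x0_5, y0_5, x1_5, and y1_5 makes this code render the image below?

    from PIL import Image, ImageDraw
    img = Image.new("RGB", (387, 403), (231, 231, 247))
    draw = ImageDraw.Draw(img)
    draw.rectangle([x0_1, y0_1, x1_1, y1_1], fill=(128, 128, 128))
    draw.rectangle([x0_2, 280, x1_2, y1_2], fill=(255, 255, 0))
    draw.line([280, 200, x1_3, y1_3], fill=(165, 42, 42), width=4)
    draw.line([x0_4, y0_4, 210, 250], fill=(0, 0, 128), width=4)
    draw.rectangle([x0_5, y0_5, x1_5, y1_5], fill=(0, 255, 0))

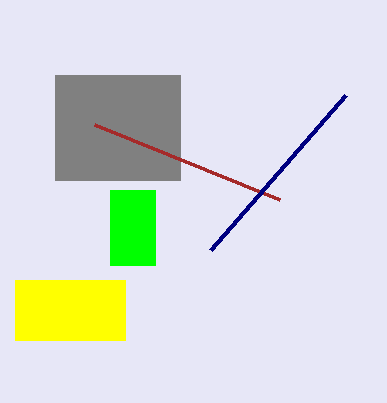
x0_1 = 55, y0_1 = 75, x1_1 = 180, y1_1 = 180, x0_2 = 15, x1_2 = 125, y1_2 = 340, x1_3 = 95, y1_3 = 125, x0_4 = 345, y0_4 = 95, x0_5 = 110, y0_5 = 190, x1_5 = 155, y1_5 = 265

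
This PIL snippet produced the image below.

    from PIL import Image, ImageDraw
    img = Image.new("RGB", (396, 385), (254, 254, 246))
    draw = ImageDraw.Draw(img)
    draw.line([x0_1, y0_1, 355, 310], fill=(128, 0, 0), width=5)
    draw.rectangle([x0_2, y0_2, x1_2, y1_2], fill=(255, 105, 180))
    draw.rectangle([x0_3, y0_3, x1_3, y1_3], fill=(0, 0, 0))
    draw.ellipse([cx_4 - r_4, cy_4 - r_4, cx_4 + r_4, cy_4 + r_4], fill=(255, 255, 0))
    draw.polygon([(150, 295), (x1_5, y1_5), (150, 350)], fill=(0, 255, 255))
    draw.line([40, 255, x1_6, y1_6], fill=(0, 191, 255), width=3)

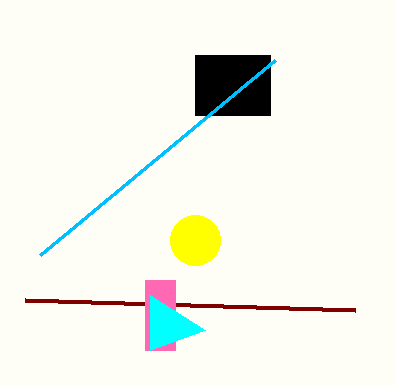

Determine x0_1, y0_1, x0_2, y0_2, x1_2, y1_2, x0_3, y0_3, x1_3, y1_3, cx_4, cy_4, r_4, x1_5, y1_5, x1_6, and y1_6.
x0_1 = 25, y0_1 = 300, x0_2 = 145, y0_2 = 280, x1_2 = 175, y1_2 = 350, x0_3 = 195, y0_3 = 55, x1_3 = 270, y1_3 = 115, cx_4 = 195, cy_4 = 240, r_4 = 25, x1_5 = 205, y1_5 = 330, x1_6 = 275, y1_6 = 60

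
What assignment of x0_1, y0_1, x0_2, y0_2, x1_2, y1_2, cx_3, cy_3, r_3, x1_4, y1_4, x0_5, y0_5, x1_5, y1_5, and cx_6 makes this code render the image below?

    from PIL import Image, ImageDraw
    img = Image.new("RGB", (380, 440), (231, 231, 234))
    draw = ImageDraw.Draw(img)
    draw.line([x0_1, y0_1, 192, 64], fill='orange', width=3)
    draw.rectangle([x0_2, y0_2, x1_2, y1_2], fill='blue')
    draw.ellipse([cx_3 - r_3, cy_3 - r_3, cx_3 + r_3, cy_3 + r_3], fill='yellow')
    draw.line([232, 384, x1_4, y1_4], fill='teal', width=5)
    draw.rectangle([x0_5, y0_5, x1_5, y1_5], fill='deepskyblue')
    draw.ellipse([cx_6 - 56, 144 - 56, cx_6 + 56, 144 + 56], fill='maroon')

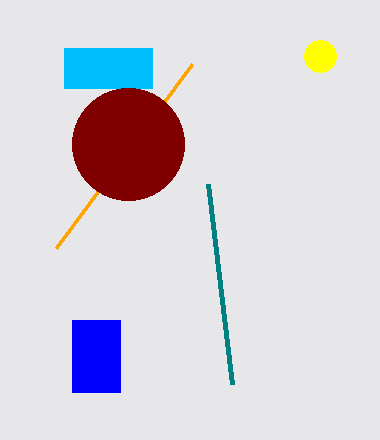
x0_1 = 56; y0_1 = 248; x0_2 = 72; y0_2 = 320; x1_2 = 120; y1_2 = 392; cx_3 = 320; cy_3 = 56; r_3 = 16; x1_4 = 208; y1_4 = 184; x0_5 = 64; y0_5 = 48; x1_5 = 152; y1_5 = 88; cx_6 = 128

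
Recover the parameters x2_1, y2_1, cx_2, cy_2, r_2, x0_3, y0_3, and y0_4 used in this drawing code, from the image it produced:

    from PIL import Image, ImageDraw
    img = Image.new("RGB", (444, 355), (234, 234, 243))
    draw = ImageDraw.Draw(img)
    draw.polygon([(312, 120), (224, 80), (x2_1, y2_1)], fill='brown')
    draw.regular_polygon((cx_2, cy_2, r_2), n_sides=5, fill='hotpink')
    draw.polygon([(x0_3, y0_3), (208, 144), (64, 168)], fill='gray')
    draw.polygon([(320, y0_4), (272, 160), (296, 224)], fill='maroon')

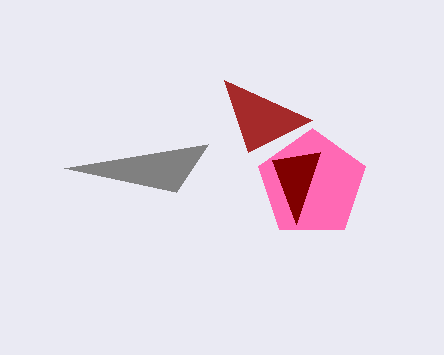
x2_1 = 248, y2_1 = 152, cx_2 = 312, cy_2 = 184, r_2 = 56, x0_3 = 176, y0_3 = 192, y0_4 = 152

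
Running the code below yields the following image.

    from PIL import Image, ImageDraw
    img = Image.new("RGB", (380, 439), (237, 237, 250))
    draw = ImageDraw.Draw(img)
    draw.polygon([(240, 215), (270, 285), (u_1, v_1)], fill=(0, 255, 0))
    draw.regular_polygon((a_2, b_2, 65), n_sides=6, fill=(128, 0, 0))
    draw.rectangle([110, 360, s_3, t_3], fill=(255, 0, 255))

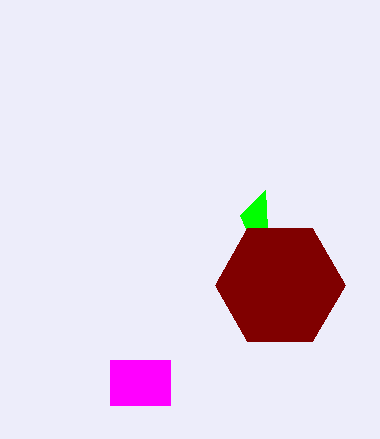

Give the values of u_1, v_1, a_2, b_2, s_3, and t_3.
u_1 = 265; v_1 = 190; a_2 = 280; b_2 = 285; s_3 = 170; t_3 = 405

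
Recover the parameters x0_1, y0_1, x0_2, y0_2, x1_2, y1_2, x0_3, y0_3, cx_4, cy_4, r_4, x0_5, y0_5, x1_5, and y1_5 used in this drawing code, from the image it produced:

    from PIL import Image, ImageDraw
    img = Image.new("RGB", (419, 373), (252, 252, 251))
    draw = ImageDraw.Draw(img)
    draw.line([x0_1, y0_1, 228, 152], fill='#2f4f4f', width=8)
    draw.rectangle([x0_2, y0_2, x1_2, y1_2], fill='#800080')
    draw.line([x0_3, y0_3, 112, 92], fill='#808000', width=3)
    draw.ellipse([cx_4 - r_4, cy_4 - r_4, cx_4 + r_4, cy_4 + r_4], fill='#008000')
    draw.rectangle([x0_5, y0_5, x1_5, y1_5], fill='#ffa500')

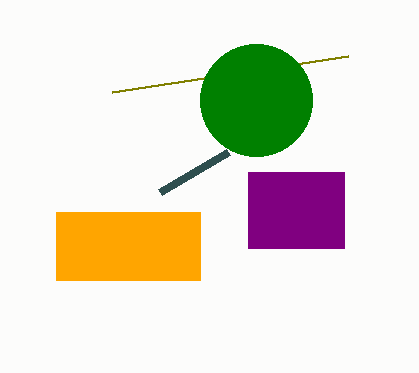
x0_1 = 160
y0_1 = 192
x0_2 = 248
y0_2 = 172
x1_2 = 344
y1_2 = 248
x0_3 = 348
y0_3 = 56
cx_4 = 256
cy_4 = 100
r_4 = 56
x0_5 = 56
y0_5 = 212
x1_5 = 200
y1_5 = 280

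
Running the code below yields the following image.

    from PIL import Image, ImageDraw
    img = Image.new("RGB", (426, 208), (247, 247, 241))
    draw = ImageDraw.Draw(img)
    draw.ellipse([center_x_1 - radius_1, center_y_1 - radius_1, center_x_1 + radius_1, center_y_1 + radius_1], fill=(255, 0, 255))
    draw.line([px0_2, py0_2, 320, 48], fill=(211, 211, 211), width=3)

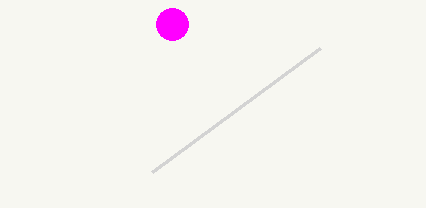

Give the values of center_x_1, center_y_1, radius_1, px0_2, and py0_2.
center_x_1 = 172
center_y_1 = 24
radius_1 = 16
px0_2 = 152
py0_2 = 172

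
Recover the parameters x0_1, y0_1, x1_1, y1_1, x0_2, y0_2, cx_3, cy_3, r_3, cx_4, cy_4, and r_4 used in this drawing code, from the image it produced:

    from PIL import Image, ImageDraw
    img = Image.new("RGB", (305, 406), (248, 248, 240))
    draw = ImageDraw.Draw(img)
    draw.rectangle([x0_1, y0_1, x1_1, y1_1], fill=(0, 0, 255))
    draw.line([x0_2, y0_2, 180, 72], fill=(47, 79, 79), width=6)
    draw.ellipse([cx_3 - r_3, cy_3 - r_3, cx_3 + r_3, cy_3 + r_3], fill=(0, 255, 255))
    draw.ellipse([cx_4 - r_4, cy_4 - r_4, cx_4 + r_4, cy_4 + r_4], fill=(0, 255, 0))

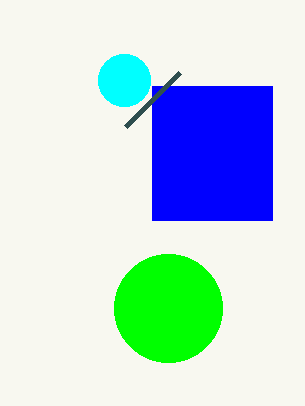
x0_1 = 152; y0_1 = 86; x1_1 = 272; y1_1 = 220; x0_2 = 126; y0_2 = 126; cx_3 = 124; cy_3 = 80; r_3 = 26; cx_4 = 168; cy_4 = 308; r_4 = 54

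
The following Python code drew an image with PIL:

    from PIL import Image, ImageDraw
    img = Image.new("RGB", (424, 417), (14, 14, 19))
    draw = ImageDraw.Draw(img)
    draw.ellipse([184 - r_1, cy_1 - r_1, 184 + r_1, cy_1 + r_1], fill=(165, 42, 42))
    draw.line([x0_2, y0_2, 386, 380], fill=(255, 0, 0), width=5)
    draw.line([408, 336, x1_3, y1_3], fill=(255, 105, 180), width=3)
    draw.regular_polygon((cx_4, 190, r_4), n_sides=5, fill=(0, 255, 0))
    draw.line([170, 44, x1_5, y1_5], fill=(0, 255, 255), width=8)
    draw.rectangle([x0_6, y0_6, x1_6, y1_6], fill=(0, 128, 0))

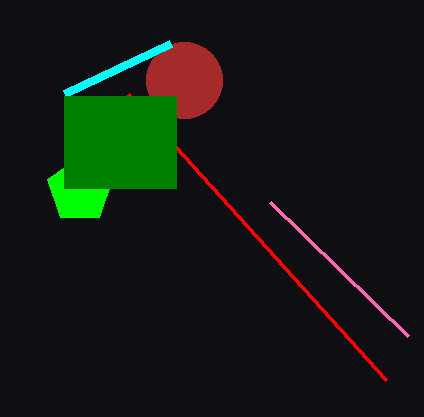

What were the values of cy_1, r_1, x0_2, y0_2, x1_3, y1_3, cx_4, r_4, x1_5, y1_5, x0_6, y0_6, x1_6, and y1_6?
cy_1 = 80, r_1 = 38, x0_2 = 128, y0_2 = 94, x1_3 = 270, y1_3 = 202, cx_4 = 80, r_4 = 34, x1_5 = 64, y1_5 = 94, x0_6 = 64, y0_6 = 96, x1_6 = 176, y1_6 = 188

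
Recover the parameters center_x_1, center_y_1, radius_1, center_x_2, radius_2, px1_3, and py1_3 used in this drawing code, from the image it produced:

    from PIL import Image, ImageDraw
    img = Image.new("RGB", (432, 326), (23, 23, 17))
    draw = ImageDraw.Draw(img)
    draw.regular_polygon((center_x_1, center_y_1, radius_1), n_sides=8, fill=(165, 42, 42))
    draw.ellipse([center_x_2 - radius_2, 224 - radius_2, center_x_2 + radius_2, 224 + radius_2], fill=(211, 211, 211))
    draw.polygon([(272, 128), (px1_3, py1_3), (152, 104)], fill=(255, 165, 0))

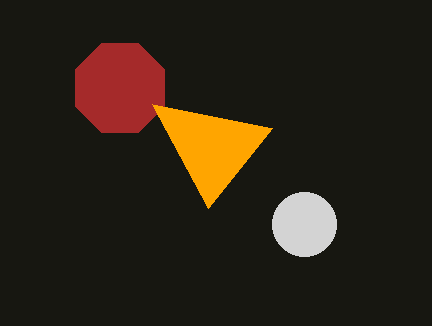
center_x_1 = 120, center_y_1 = 88, radius_1 = 48, center_x_2 = 304, radius_2 = 32, px1_3 = 208, py1_3 = 208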